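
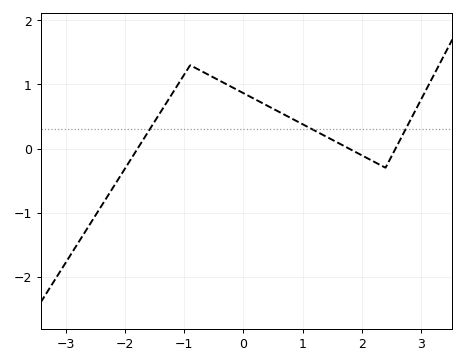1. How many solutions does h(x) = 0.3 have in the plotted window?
3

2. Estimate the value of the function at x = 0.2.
0.767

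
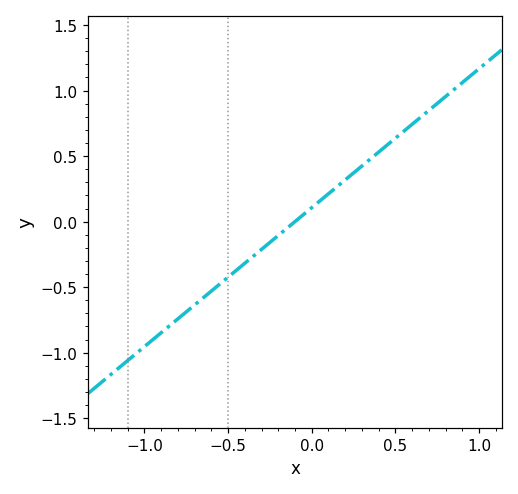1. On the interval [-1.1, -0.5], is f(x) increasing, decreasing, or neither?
increasing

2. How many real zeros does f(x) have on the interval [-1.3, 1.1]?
1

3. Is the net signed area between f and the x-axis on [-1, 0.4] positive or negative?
negative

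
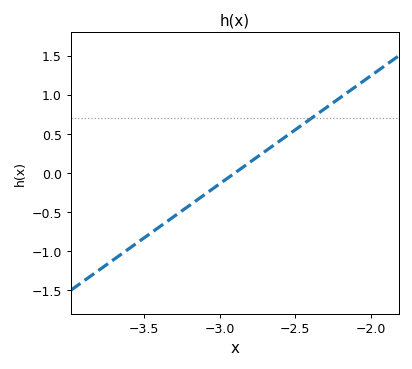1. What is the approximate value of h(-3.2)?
-0.4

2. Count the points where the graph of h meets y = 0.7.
1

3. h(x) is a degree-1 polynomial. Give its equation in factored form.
y = 1.38(x + 2.9)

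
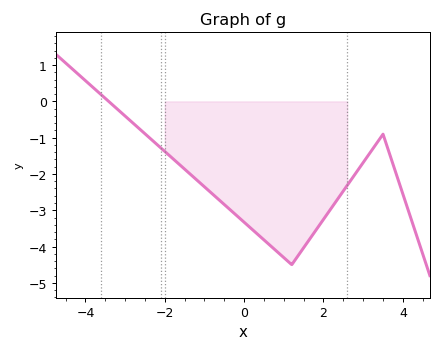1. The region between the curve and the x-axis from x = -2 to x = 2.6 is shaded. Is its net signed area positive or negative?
negative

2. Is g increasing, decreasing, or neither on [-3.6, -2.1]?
decreasing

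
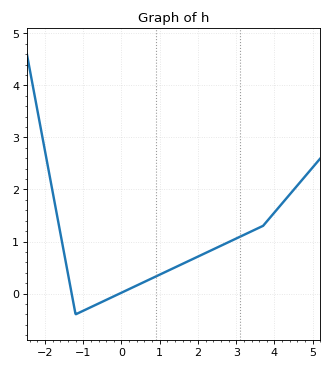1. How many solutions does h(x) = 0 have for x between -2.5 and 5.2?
2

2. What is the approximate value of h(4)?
1.56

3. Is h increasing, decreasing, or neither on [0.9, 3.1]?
increasing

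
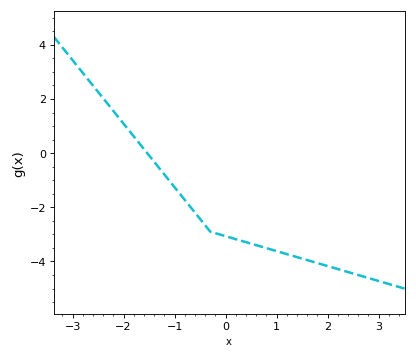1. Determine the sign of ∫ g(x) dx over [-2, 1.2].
negative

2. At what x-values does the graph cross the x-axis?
-1.5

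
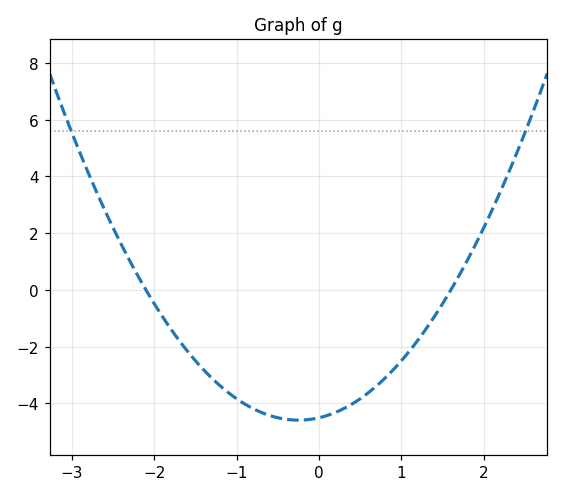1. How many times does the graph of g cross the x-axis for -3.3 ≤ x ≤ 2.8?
2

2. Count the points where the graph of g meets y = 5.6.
2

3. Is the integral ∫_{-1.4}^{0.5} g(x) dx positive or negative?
negative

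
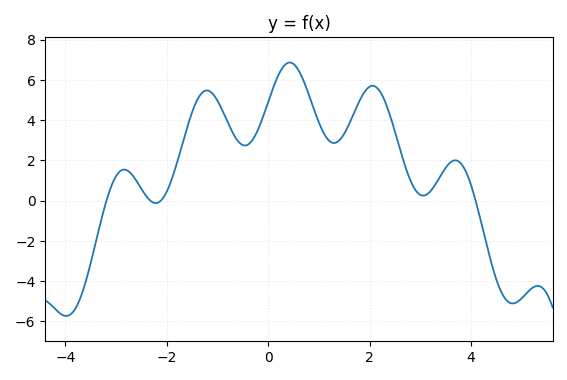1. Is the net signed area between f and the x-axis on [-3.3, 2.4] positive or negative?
positive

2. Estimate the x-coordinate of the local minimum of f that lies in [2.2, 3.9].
3.06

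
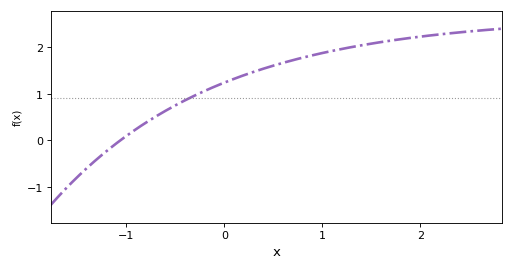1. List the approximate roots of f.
-1.06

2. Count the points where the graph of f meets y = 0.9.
1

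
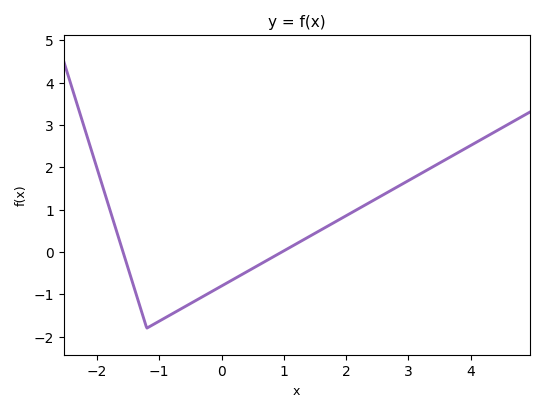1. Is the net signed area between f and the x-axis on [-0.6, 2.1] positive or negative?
negative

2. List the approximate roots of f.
-1.6, 1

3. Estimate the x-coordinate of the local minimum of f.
-1.2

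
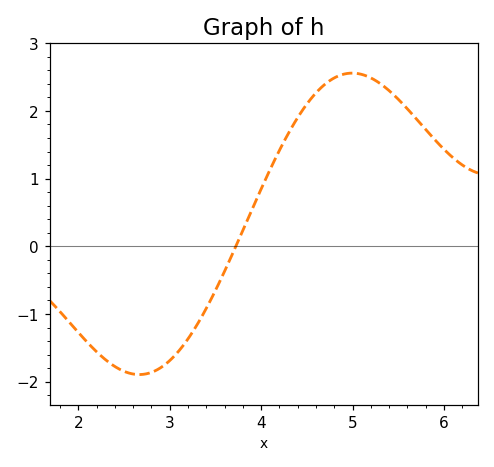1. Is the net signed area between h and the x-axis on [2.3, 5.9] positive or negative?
positive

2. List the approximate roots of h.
3.7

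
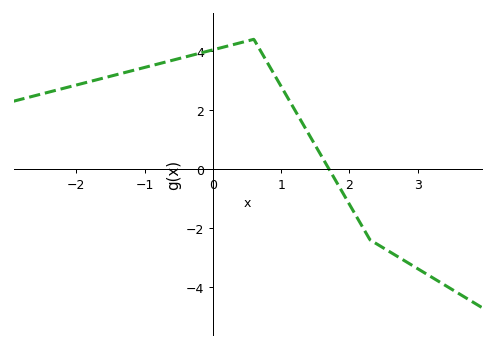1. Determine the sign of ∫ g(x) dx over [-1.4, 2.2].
positive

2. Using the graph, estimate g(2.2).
-2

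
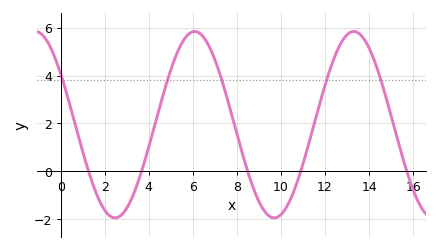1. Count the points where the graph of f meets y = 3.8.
5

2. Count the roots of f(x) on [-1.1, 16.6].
5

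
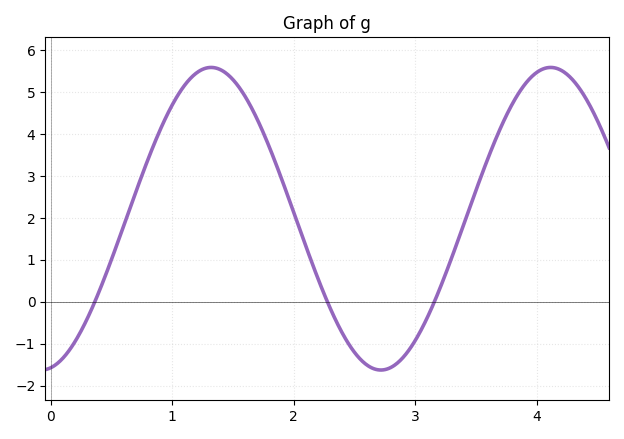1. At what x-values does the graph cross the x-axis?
0.364, 2.28, 3.16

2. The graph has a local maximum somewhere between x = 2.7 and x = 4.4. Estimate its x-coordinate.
4.11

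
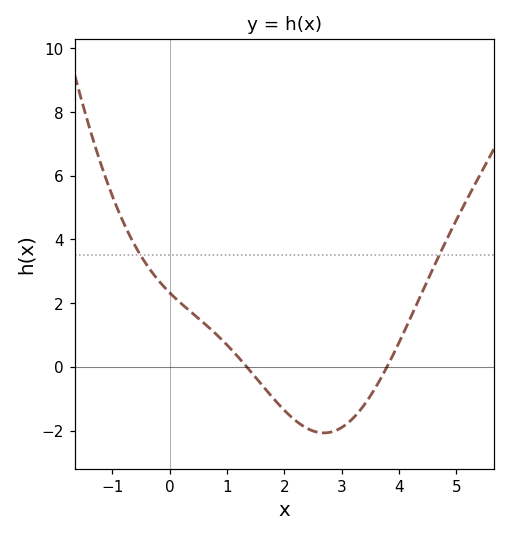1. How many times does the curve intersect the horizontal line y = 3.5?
2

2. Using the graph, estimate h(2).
-1.4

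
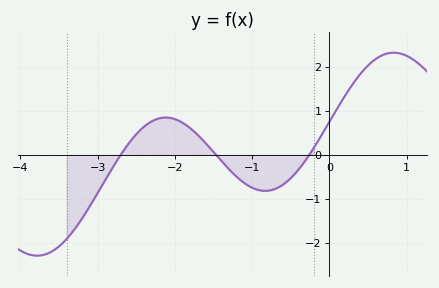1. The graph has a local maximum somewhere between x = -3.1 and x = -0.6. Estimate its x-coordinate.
-2.12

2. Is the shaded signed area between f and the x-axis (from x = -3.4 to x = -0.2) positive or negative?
negative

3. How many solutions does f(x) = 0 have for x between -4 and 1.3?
3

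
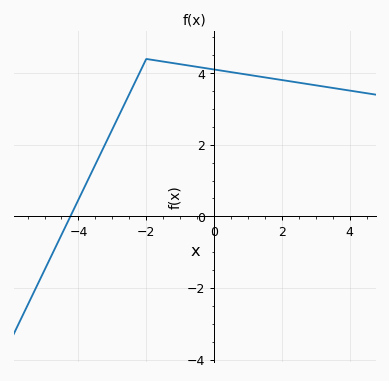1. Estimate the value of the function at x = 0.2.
4.08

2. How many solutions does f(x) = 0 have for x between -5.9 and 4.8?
1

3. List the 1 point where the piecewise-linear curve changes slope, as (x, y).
(-2, 4.4)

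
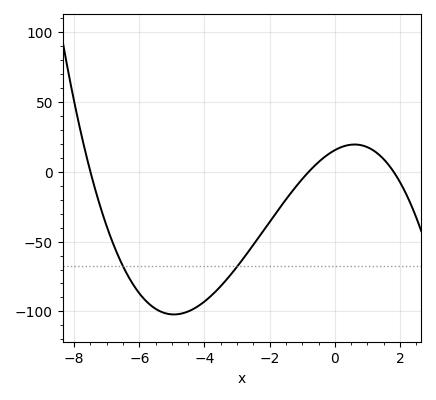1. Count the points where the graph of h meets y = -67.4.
2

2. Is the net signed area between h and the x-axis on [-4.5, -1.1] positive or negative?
negative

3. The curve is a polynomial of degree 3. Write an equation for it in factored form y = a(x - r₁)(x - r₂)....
y = -1.43(x + 7.5)(x + 0.8)(x - 1.8)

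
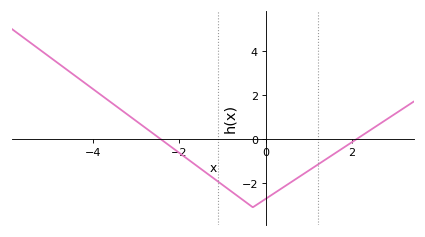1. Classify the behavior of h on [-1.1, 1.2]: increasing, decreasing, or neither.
neither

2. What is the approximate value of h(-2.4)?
-0.05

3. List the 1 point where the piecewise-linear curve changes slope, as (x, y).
(-0.3, -3.1)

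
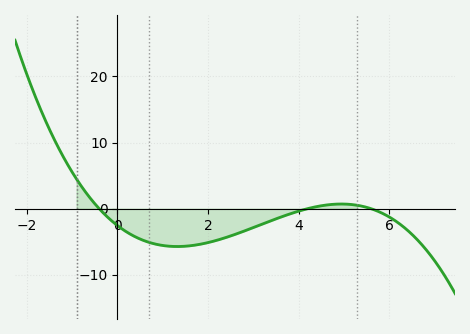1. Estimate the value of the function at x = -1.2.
7.93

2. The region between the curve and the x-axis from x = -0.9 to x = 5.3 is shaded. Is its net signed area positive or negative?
negative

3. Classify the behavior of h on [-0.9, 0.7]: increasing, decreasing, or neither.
decreasing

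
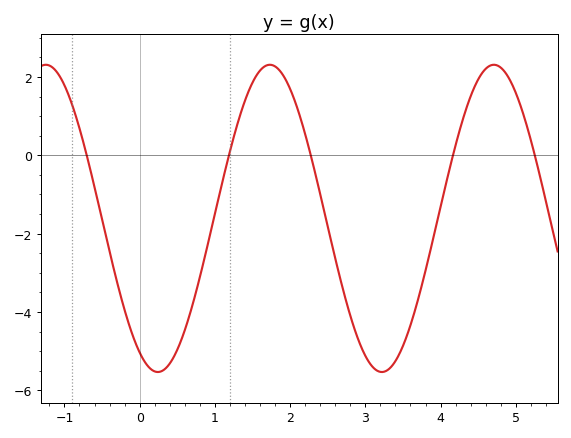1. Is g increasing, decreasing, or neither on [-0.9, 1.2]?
neither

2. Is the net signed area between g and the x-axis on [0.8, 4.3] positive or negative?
negative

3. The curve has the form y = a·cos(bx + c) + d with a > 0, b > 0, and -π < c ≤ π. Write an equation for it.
y = 3.92cos(2.11x + 2.63) - 1.61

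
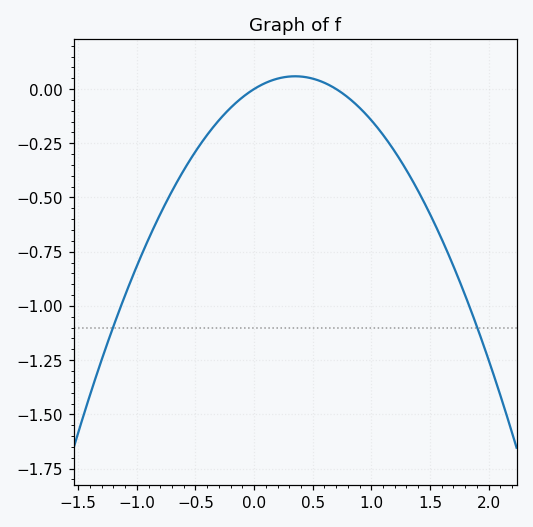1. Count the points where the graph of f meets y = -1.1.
2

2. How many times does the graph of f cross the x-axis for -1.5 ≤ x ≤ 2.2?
2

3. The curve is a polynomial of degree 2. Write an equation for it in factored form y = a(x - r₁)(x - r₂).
y = -0.48(x - 0)(x - 0.7)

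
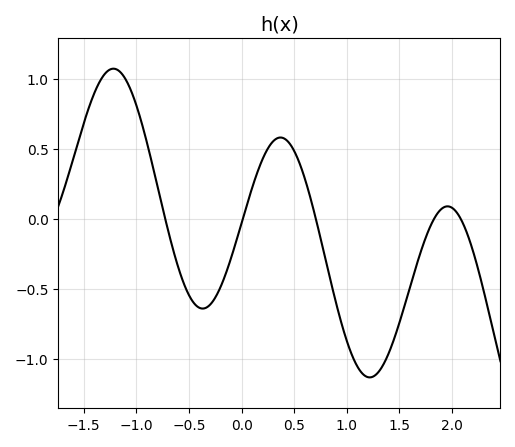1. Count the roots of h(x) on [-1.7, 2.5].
5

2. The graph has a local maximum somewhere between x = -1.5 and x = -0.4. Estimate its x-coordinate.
-1.22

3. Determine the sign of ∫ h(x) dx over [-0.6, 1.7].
negative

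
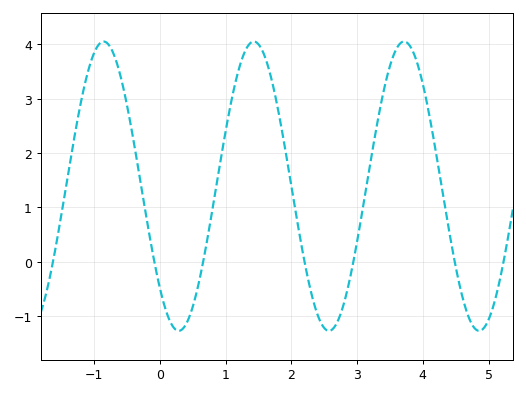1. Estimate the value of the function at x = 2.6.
-1.26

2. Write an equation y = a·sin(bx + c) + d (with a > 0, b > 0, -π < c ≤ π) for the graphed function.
y = 2.66sin(2.75x - 2.36) + 1.39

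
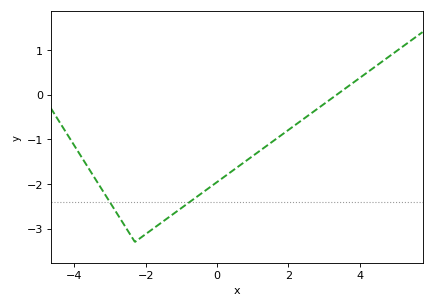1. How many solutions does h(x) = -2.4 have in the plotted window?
2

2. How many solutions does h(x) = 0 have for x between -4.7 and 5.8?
1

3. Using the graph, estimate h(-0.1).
-2.02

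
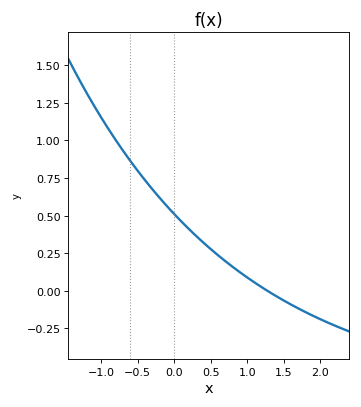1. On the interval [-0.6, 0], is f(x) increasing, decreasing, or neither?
decreasing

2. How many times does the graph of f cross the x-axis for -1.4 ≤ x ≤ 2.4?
1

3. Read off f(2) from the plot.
-0.2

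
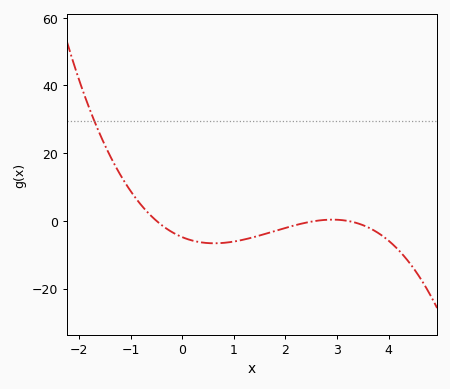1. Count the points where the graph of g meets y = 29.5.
1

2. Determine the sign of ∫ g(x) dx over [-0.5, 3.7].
negative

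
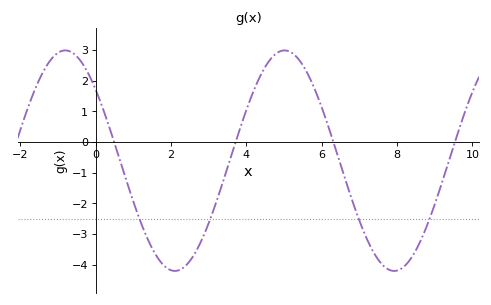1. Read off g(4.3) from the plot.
2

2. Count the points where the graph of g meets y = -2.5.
4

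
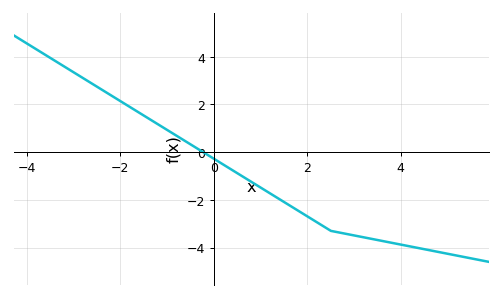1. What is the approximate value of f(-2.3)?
2.5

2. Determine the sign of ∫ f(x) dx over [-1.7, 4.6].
negative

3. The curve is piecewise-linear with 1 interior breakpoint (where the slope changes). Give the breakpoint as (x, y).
(2.5, -3.3)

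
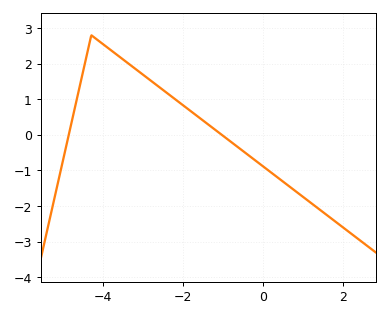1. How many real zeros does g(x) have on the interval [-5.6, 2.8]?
2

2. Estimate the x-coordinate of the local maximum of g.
-4.3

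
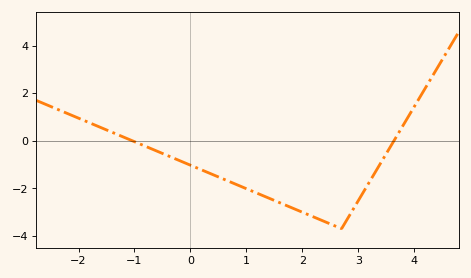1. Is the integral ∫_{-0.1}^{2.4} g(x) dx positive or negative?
negative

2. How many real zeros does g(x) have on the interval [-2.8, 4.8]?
2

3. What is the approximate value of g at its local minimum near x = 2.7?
-3.7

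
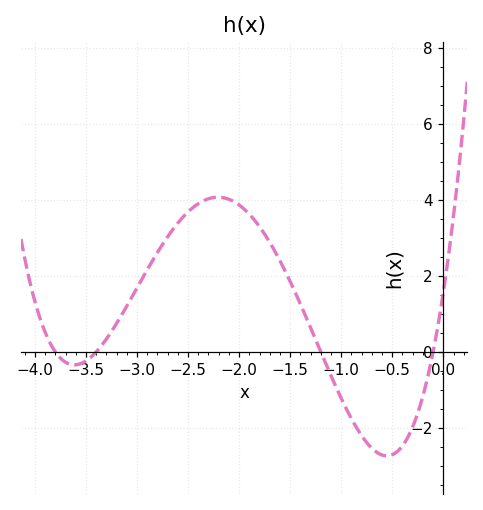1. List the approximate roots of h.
-3.8, -3.4, -1.2, -0.1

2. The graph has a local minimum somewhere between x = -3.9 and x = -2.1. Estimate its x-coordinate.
-3.61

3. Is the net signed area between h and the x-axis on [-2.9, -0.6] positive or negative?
positive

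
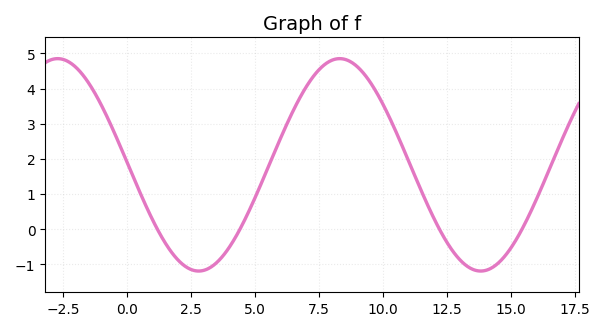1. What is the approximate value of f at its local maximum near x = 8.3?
4.85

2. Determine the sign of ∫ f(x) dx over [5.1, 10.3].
positive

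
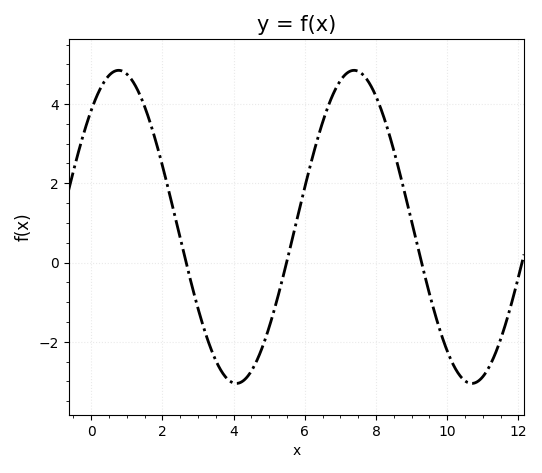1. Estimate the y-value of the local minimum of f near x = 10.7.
-3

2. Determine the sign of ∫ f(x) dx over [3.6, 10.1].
positive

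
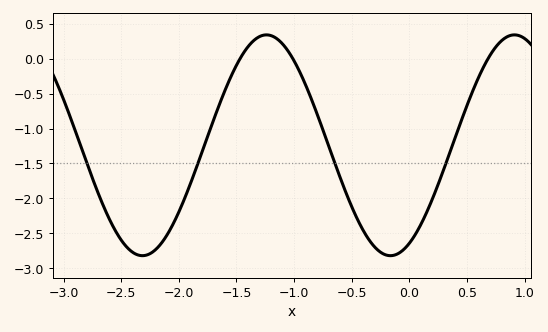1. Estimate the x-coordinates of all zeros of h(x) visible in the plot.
-1.47, -1.01, 0.683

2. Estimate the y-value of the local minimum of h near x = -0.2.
-2.82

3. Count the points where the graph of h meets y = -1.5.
4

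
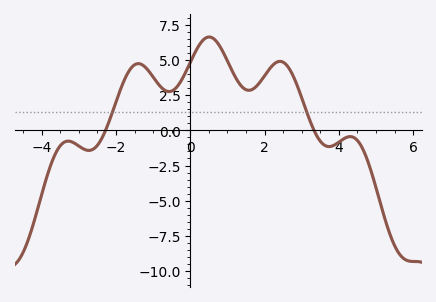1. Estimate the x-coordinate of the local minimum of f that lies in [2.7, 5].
3.8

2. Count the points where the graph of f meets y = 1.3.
2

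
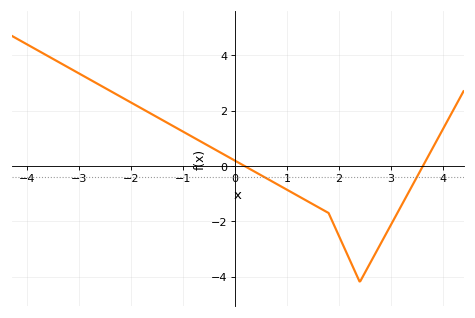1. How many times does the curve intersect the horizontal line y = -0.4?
2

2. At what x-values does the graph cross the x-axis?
0.2, 3.6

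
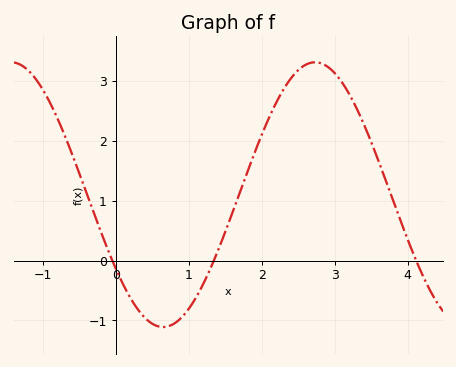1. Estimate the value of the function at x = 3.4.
2.3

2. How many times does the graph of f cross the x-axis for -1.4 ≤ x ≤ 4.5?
3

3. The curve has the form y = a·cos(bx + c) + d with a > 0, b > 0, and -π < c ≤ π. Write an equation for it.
y = 2.21cos(1.5x + 2.2) + 1.1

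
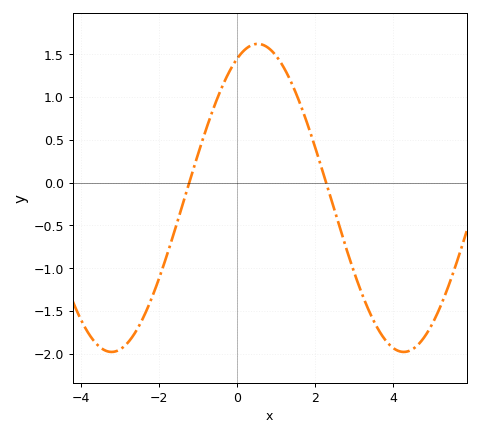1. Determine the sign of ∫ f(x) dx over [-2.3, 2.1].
positive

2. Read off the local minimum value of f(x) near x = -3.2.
-2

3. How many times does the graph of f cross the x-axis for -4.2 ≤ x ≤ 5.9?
2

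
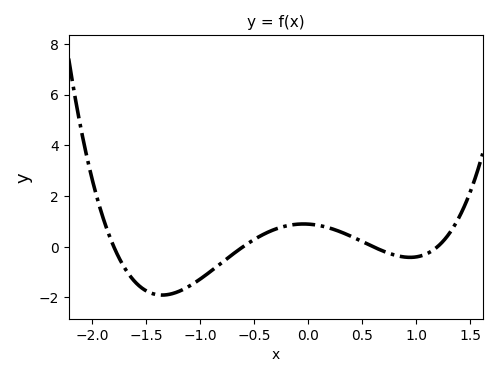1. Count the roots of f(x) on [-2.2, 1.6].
4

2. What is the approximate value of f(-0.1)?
0.882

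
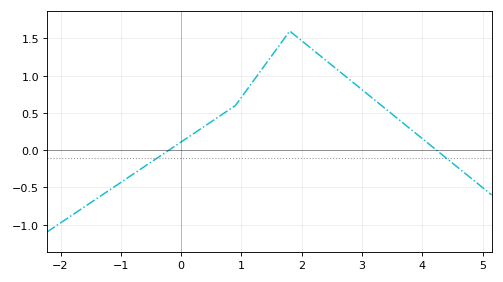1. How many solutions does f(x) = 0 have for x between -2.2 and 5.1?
2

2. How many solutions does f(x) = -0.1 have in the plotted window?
2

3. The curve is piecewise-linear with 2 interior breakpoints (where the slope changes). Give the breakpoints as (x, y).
(0.9, 0.6); (1.8, 1.6)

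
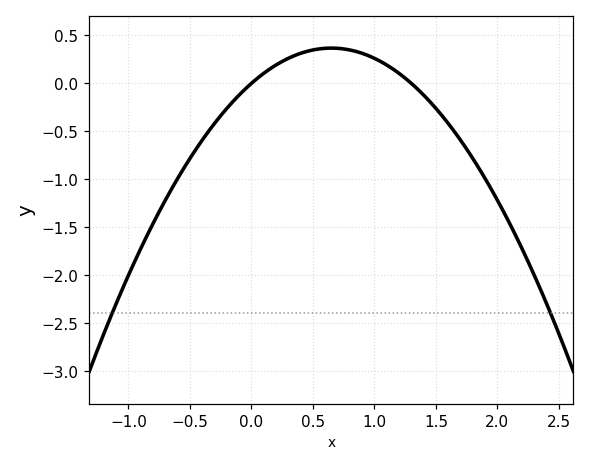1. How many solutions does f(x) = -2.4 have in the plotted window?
2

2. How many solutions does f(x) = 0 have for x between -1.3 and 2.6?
2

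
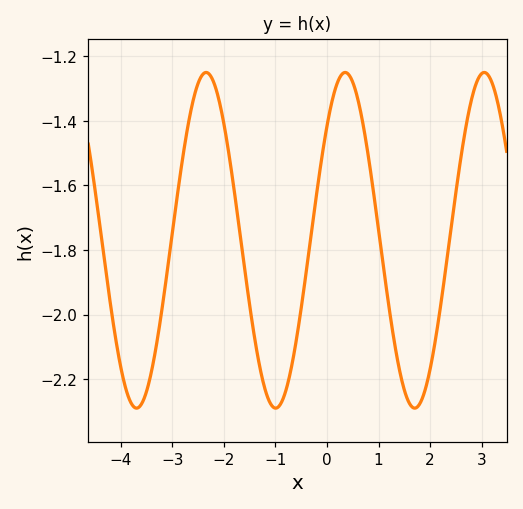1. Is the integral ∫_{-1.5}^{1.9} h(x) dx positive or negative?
negative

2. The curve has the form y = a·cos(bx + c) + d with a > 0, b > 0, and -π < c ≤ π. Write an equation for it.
y = 0.52cos(2.3x - 0.82) - 1.77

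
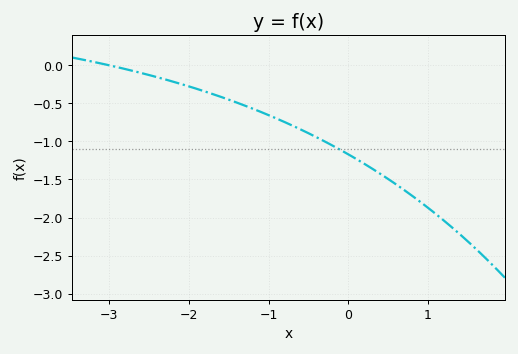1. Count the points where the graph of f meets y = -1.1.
1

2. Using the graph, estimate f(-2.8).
-0.05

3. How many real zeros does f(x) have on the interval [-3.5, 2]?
1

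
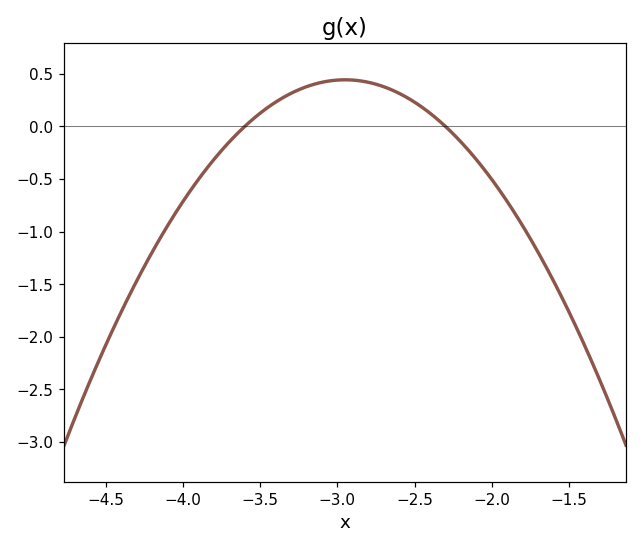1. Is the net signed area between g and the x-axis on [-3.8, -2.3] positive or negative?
positive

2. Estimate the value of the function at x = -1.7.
-1.2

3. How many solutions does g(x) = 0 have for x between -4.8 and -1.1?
2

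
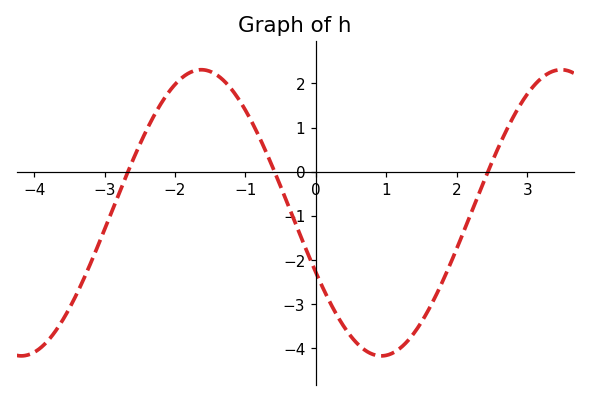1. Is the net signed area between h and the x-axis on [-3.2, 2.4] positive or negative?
negative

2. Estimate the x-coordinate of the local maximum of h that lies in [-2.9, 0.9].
-1.63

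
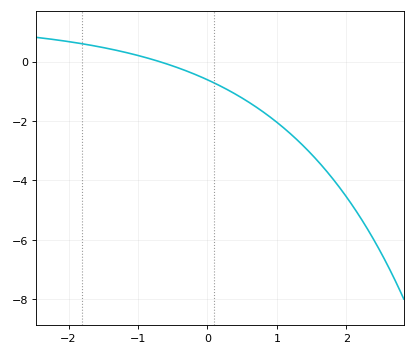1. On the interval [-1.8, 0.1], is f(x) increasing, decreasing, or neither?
decreasing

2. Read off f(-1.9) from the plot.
0.641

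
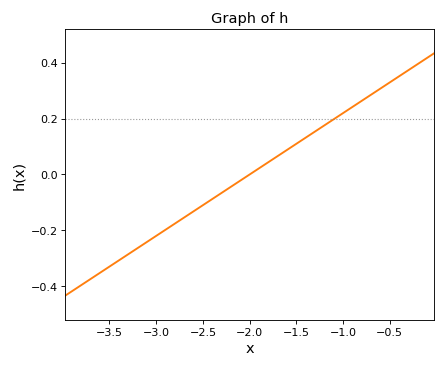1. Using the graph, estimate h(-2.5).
-0.11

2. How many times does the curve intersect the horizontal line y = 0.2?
1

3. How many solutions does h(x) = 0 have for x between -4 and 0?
1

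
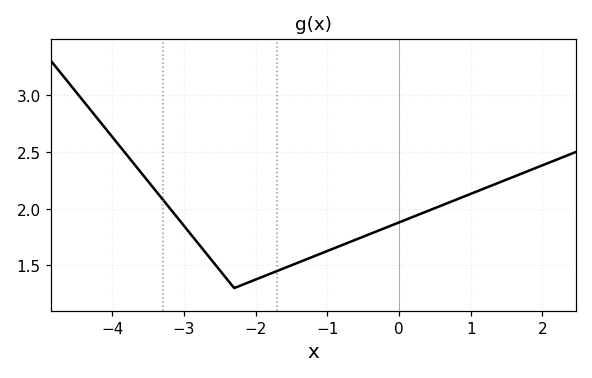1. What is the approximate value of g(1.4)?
2.23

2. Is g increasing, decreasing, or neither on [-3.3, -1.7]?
neither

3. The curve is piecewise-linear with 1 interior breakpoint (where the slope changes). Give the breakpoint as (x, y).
(-2.3, 1.3)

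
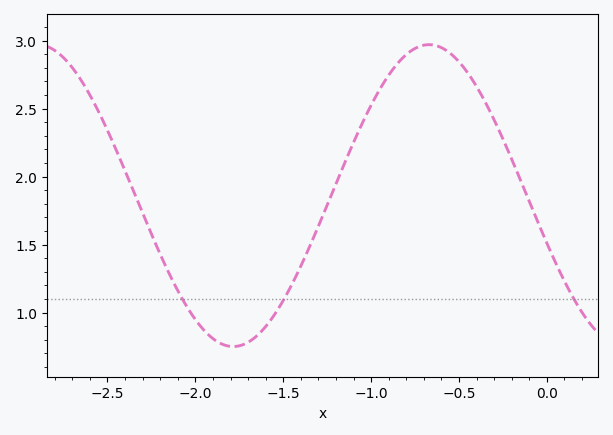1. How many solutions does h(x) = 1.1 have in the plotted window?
3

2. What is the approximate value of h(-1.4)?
1.35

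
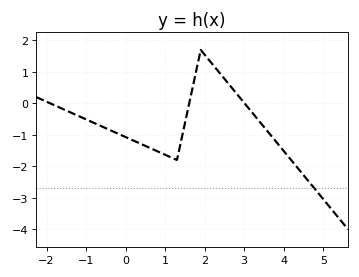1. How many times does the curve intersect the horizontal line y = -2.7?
1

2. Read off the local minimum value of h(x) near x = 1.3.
-1.8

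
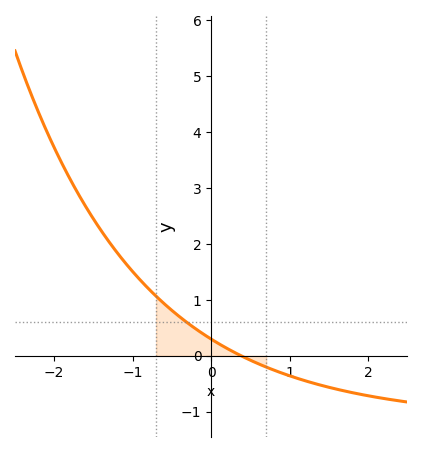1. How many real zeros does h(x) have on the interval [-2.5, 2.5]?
1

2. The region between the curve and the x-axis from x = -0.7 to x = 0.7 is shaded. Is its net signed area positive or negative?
positive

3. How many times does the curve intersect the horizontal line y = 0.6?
1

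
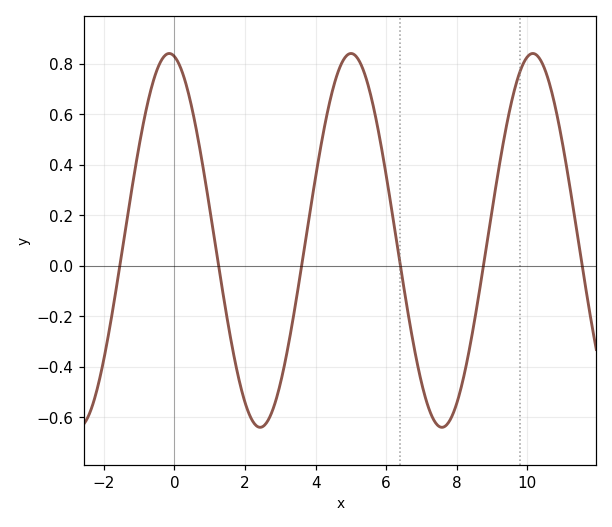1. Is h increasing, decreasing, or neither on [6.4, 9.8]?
neither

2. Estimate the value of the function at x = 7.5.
-0.637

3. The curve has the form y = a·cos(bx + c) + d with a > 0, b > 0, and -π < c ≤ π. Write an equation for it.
y = 0.74cos(1.22x + 0.18) + 0.1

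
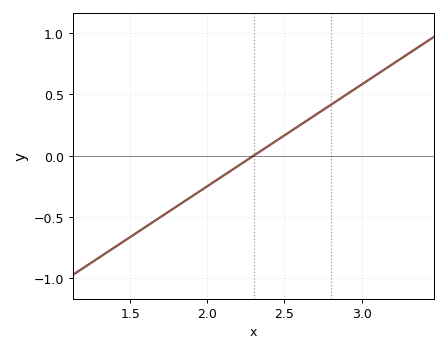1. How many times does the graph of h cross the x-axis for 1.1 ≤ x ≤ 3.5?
1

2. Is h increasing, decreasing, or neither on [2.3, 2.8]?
increasing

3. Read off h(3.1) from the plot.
0.664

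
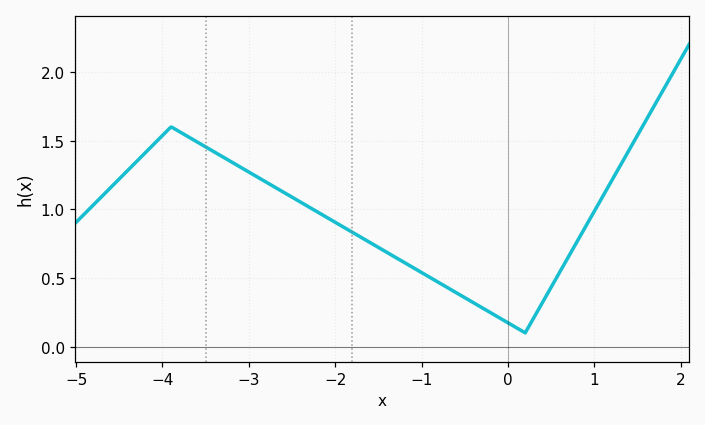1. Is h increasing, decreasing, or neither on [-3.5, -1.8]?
decreasing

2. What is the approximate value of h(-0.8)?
0.466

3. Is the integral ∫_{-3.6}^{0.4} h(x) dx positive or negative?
positive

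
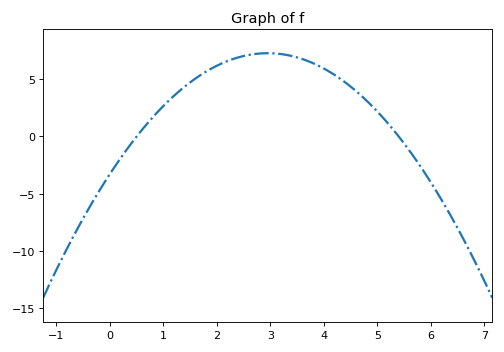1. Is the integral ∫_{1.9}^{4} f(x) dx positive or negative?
positive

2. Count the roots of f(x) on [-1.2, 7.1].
2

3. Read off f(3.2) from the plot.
7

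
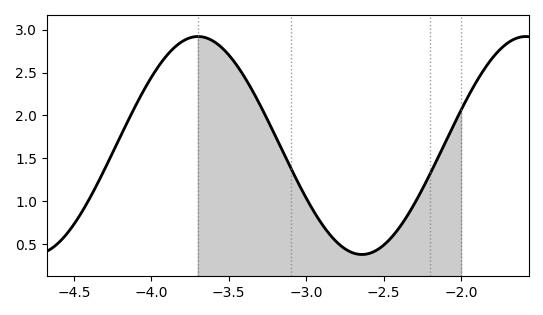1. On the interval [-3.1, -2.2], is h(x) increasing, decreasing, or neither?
neither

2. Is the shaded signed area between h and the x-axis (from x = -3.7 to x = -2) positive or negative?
positive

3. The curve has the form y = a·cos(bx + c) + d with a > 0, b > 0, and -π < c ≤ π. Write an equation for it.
y = 1.27cos(2.97x - 1.58) + 1.65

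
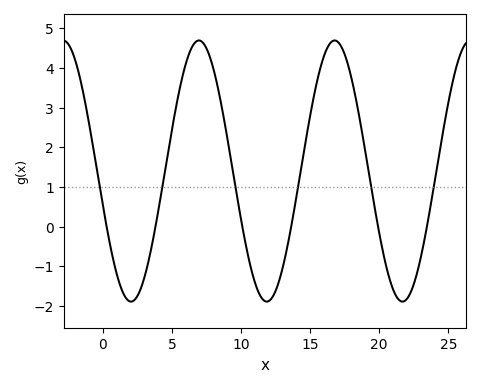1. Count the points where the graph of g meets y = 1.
6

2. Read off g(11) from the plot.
-1.4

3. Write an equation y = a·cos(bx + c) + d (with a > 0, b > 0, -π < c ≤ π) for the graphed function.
y = 3.29cos(0.64x + 1.83) + 1.4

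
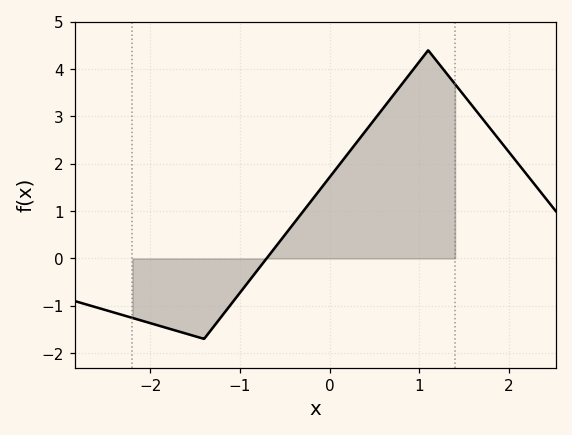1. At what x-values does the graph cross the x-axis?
-0.703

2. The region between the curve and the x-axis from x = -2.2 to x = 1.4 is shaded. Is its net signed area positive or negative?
positive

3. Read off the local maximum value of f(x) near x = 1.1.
4.4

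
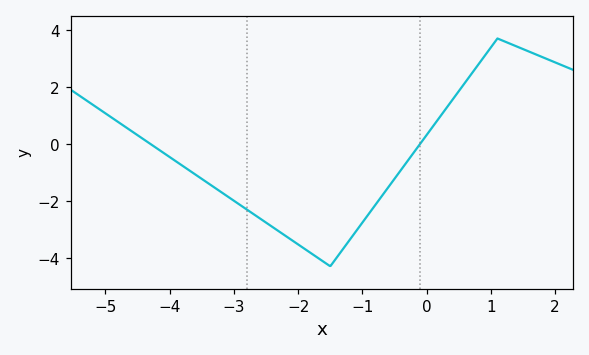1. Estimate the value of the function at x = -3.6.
-1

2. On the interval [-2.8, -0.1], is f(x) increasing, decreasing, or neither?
neither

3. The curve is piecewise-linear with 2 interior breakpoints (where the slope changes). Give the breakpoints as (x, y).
(-1.5, -4.3); (1.1, 3.7)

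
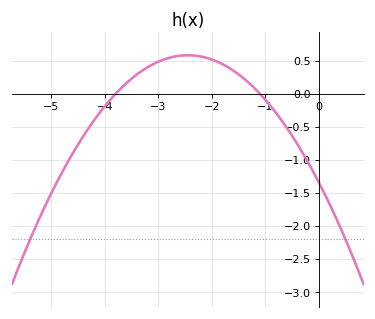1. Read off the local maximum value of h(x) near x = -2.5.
0.6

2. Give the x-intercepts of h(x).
-3.8, -1.1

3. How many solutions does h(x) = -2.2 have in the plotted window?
2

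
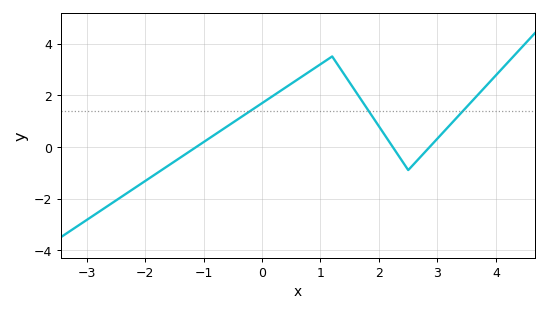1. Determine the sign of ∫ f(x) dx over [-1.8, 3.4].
positive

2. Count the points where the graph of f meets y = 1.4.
3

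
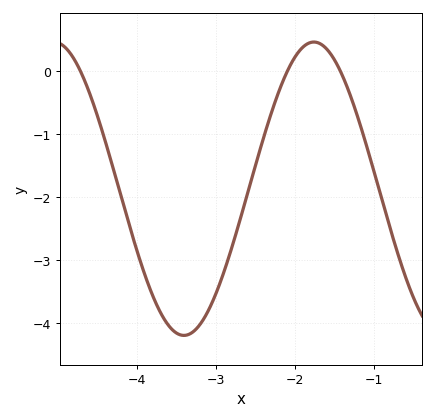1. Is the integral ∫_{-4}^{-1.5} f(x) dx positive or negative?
negative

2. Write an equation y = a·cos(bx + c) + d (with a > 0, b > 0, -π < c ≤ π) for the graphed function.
y = 2.33cos(1.91x - 2.93) - 1.87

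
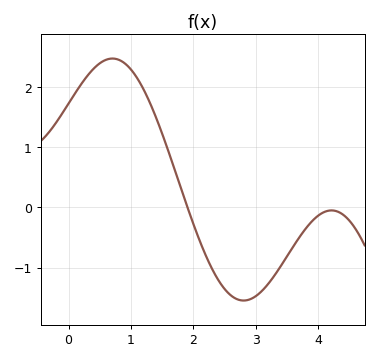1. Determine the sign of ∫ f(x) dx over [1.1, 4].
negative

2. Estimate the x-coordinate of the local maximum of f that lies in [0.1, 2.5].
0.7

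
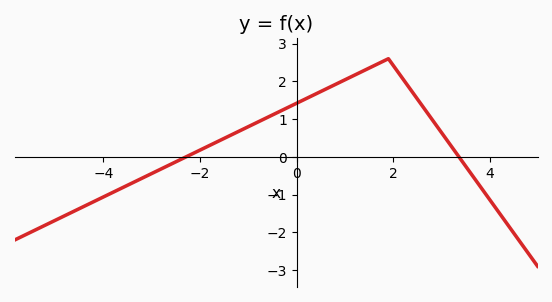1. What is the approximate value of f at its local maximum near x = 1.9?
2.6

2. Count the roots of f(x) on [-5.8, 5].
2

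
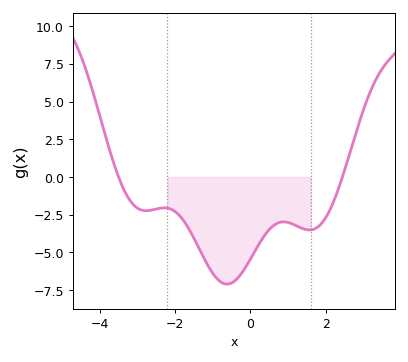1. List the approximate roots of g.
-3.4, 2.4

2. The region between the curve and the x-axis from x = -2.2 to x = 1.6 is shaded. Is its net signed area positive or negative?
negative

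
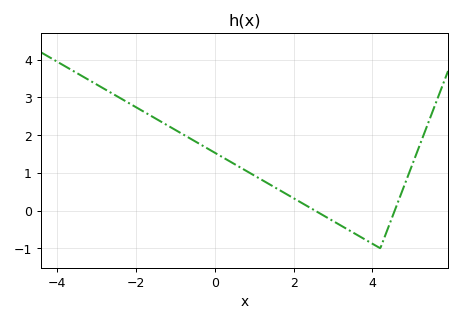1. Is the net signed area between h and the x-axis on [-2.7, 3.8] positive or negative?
positive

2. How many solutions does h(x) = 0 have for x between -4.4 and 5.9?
2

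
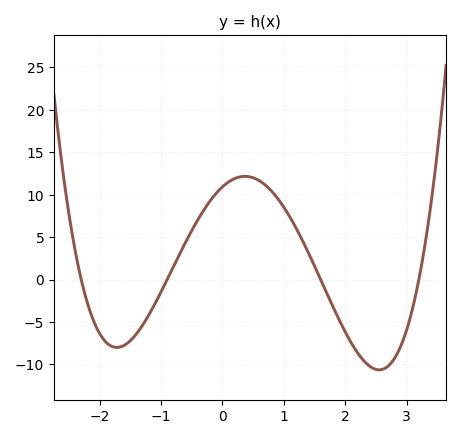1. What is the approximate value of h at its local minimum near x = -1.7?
-8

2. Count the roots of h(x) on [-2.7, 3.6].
4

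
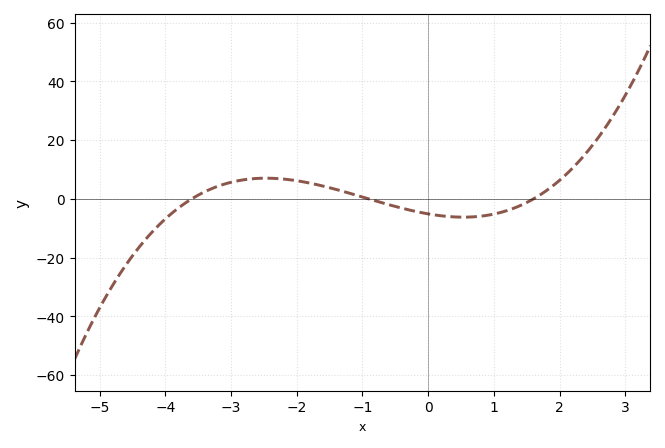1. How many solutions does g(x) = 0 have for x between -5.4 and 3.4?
3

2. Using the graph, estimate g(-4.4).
-16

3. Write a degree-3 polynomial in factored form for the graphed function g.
y = 0.98(x + 3.6)(x + 0.9)(x - 1.6)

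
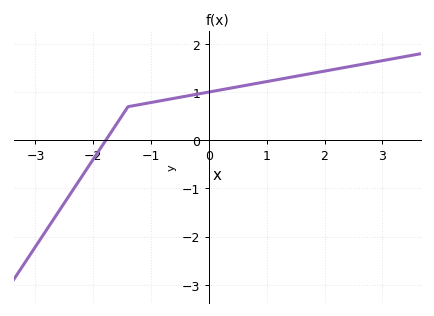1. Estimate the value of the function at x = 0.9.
1.2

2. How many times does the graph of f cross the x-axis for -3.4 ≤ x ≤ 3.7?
1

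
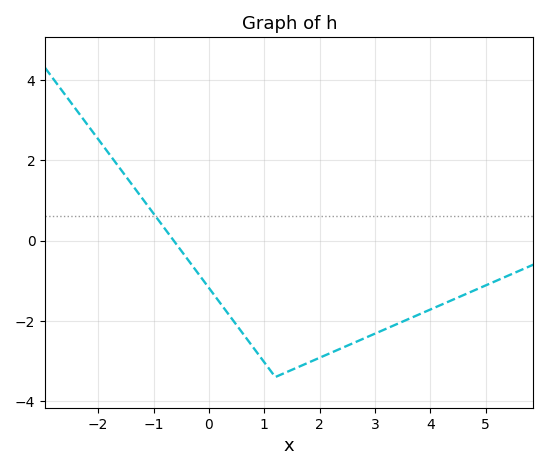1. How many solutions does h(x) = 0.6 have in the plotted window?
1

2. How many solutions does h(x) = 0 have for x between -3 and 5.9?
1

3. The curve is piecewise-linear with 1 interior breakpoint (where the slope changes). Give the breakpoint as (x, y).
(1.2, -3.4)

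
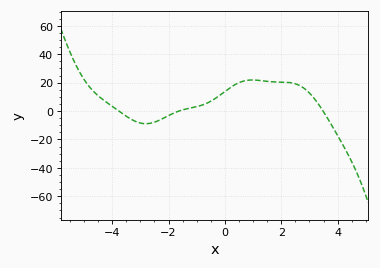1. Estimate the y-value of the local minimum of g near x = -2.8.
-8.92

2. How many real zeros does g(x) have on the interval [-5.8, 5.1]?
3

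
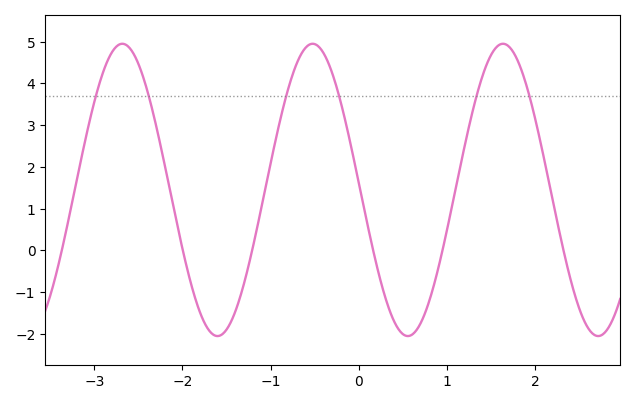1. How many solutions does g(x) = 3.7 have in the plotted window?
6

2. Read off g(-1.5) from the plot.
-1.9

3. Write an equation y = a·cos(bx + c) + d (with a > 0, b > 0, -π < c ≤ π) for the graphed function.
y = 3.5cos(2.91x + 1.52) + 1.45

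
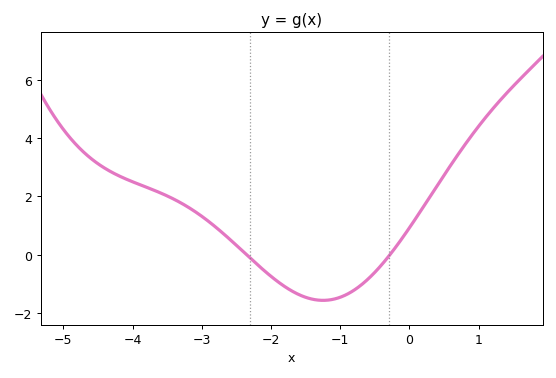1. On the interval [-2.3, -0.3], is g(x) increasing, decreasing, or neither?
neither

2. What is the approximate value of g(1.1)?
4.71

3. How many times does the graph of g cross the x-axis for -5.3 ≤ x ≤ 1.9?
2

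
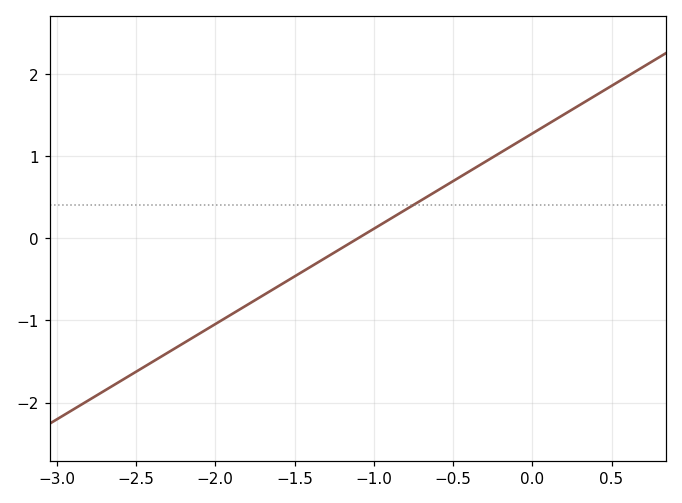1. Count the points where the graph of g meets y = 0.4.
1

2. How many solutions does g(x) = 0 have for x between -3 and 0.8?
1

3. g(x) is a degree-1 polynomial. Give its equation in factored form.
y = 1.16(x + 1.1)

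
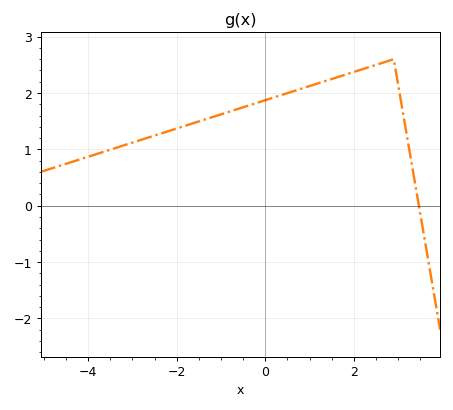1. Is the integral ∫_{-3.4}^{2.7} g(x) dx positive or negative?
positive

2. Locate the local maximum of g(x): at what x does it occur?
2.9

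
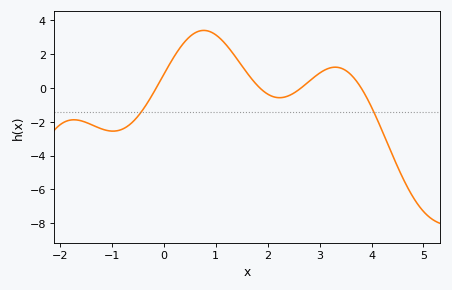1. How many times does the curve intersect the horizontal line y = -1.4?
2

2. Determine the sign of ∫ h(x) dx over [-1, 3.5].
positive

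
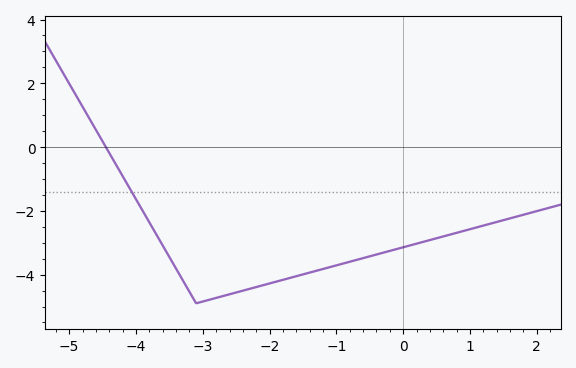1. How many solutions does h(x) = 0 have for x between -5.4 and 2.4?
1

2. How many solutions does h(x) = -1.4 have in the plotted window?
1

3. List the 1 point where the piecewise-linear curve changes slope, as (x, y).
(-3.1, -4.9)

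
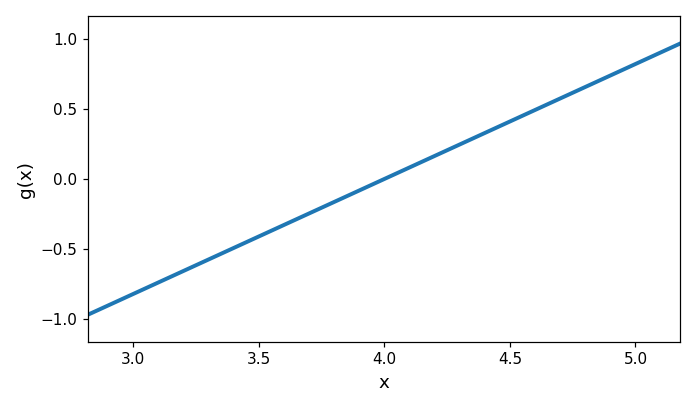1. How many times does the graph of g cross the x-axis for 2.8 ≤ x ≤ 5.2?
1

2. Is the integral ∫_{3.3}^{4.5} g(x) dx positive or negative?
negative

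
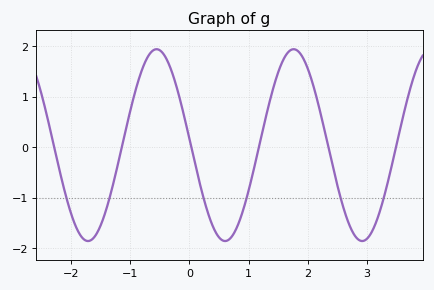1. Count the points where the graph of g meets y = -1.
6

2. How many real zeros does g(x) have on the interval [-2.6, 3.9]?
6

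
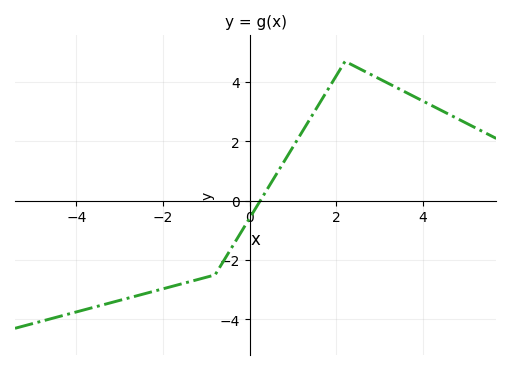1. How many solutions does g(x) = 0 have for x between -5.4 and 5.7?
1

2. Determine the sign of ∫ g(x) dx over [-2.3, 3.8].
positive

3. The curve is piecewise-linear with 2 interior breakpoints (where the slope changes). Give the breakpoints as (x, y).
(-0.8, -2.5); (2.2, 4.7)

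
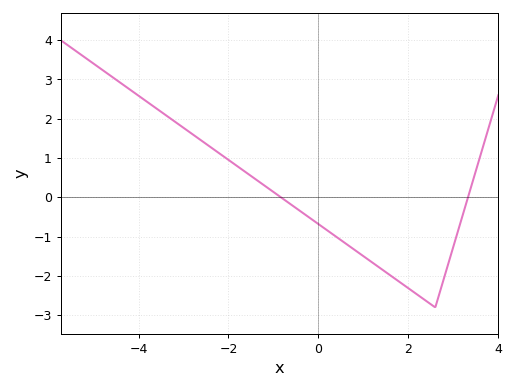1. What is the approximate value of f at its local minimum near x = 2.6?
-2.8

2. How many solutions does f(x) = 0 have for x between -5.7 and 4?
2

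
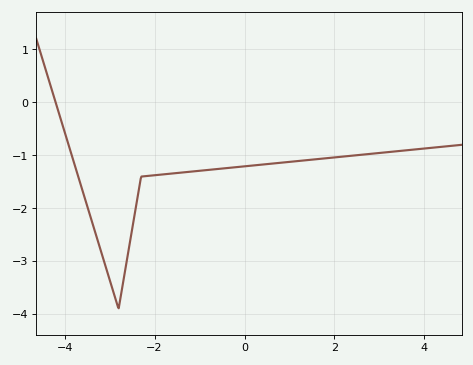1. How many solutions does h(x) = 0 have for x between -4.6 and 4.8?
1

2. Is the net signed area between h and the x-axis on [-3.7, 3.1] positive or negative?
negative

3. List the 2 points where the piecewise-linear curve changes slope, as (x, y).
(-2.8, -3.9); (-2.3, -1.4)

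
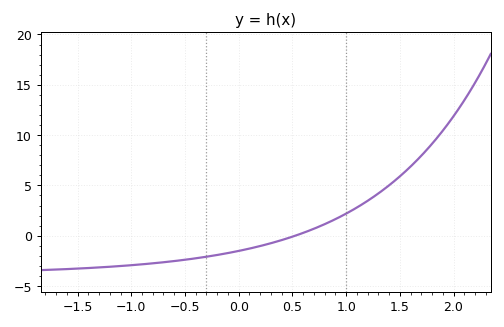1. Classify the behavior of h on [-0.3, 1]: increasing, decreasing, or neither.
increasing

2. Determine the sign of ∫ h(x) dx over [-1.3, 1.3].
negative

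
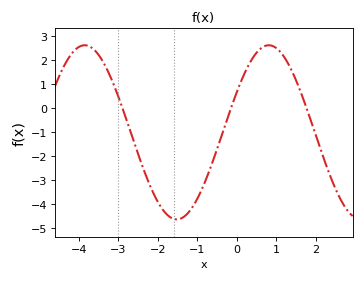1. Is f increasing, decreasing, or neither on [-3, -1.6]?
decreasing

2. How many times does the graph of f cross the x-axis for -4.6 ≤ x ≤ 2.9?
3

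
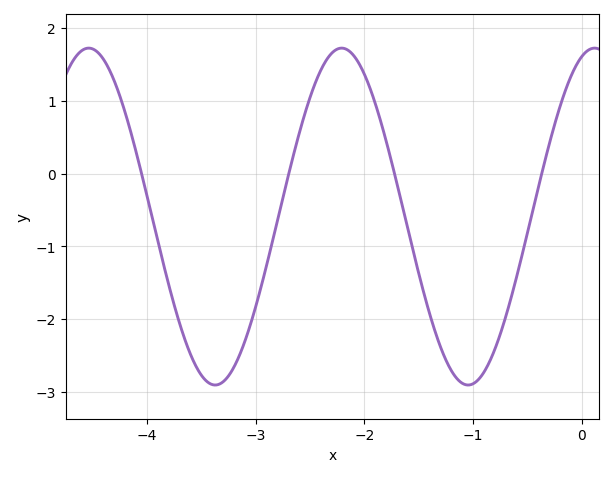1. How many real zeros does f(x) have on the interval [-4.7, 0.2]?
4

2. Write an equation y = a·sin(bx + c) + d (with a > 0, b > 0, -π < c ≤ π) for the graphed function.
y = 2.31sin(2.7x + 1.2) - 0.59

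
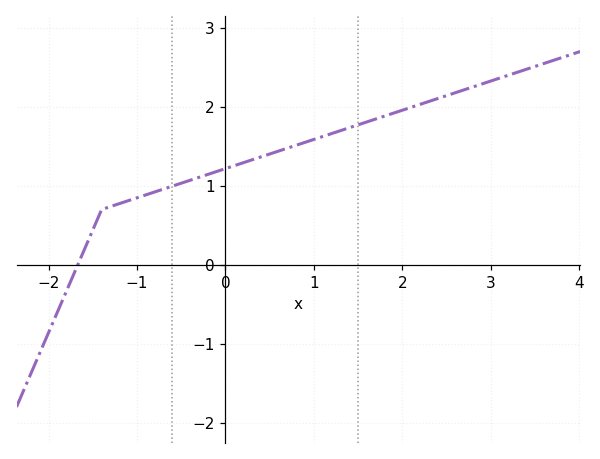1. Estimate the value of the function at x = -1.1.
0.8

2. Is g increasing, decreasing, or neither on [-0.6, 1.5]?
increasing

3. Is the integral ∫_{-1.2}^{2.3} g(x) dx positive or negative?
positive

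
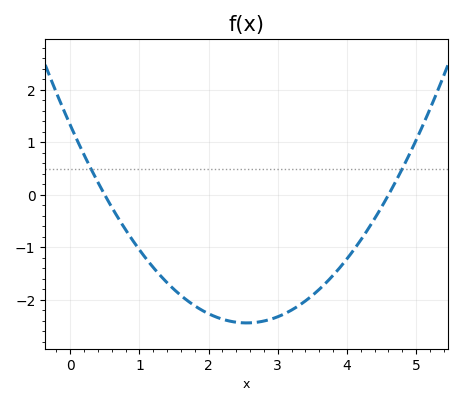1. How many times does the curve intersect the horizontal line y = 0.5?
2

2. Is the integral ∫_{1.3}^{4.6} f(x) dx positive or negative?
negative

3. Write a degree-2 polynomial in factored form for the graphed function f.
y = 0.58(x - 0.5)(x - 4.6)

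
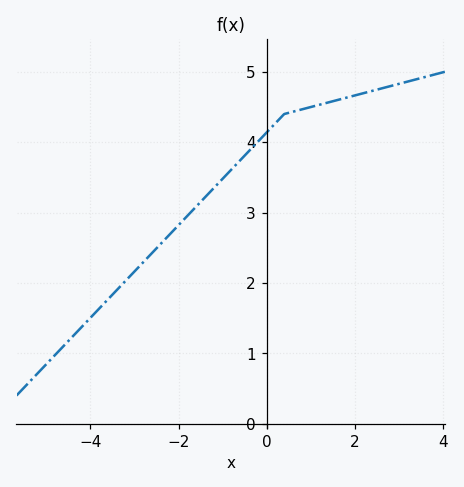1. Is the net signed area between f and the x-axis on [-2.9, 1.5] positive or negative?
positive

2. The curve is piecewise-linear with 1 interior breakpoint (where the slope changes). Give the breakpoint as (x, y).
(0.4, 4.4)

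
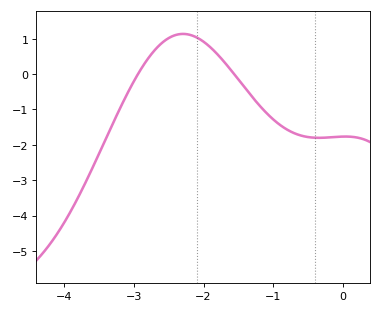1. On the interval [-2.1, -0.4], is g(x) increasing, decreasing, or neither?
decreasing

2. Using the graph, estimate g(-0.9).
-1.4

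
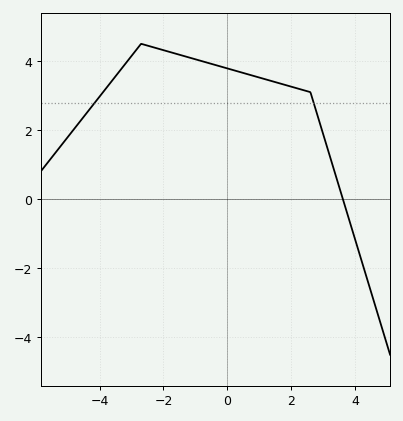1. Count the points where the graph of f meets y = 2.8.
2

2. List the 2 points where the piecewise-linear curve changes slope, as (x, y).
(-2.7, 4.5); (2.6, 3.1)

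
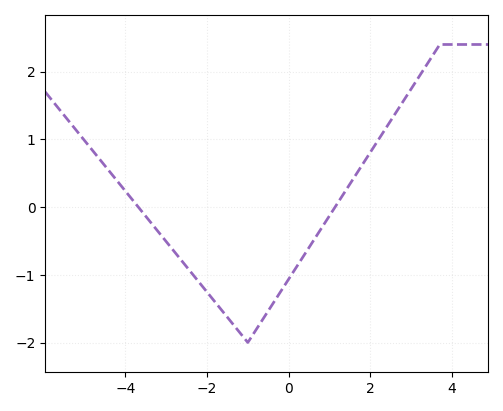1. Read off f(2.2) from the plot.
1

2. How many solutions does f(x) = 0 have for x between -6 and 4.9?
2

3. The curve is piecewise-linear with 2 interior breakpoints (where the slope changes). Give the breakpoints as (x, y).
(-1, -2); (3.7, 2.4)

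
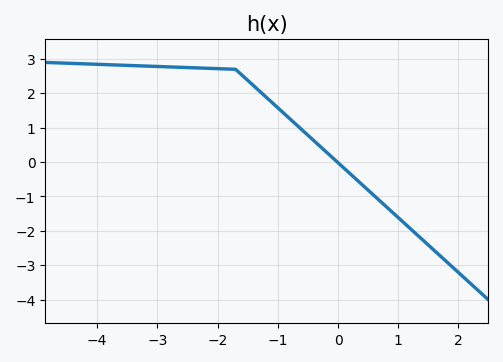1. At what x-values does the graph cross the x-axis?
-0.011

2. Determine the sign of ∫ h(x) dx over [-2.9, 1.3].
positive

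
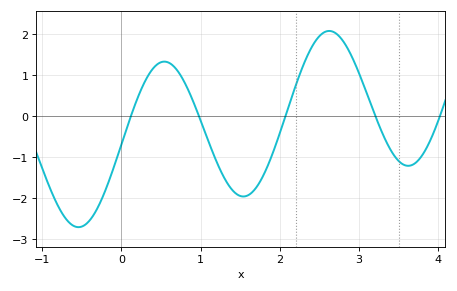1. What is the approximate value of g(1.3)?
-1.51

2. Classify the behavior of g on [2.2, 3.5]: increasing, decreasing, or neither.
neither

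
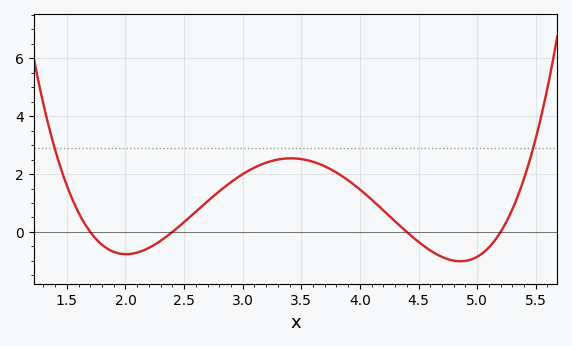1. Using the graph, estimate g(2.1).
-0.8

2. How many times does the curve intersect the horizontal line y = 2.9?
2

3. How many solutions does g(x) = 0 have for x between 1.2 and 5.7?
4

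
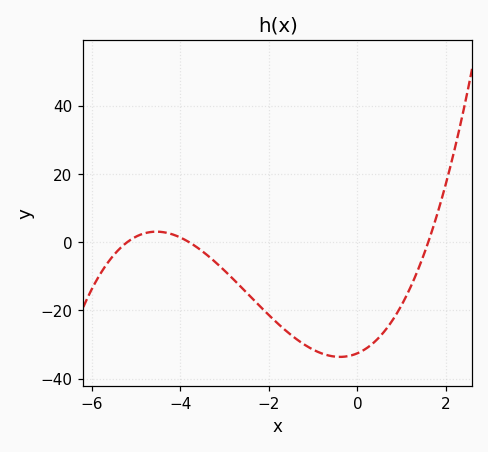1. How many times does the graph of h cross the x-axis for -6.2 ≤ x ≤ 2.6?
3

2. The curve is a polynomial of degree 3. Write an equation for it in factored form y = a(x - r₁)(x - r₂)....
y = 1.03(x + 5.2)(x + 3.8)(x - 1.6)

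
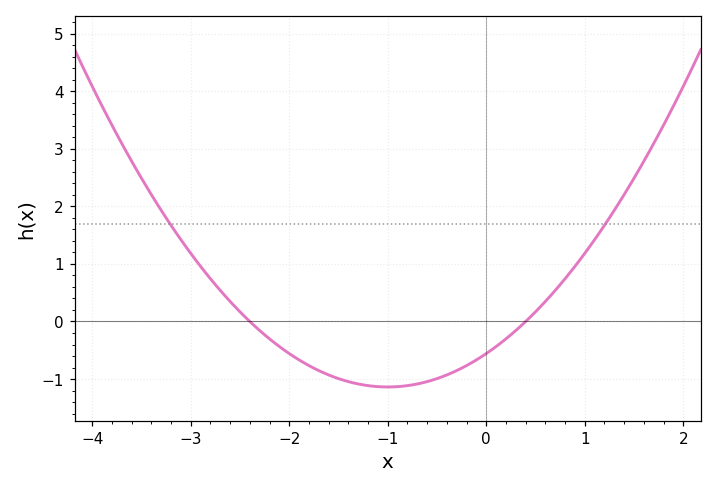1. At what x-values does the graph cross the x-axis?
-2.4, 0.4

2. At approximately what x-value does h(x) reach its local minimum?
-1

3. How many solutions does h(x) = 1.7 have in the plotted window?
2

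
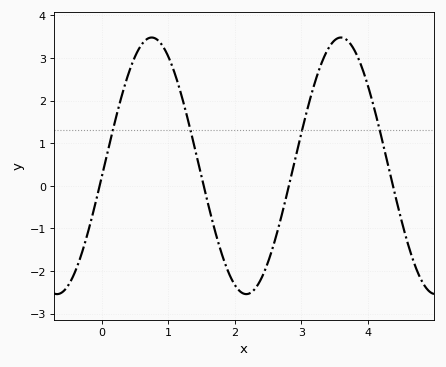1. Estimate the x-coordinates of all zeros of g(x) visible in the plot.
0, 1.5, 2.8, 4.4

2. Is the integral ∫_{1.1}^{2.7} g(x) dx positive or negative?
negative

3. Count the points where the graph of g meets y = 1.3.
4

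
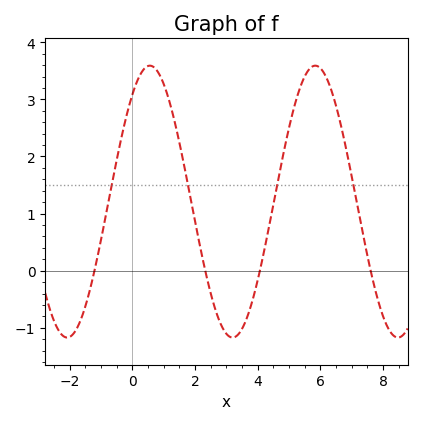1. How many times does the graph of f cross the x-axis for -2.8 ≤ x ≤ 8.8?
4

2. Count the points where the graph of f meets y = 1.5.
4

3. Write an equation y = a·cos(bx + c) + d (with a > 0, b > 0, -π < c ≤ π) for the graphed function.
y = 2.38cos(1.19x - 0.66) + 1.21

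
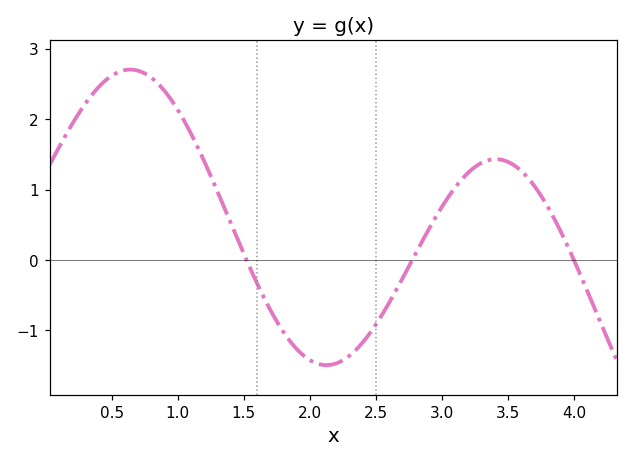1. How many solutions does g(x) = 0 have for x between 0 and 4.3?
3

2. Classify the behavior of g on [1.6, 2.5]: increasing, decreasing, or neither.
neither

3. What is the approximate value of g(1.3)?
1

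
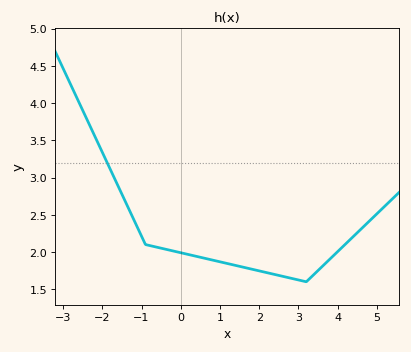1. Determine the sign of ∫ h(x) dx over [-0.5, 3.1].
positive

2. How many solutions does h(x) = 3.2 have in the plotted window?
1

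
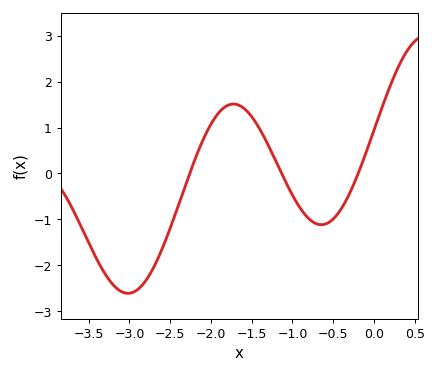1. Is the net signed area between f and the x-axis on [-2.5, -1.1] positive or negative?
positive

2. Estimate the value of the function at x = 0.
0.9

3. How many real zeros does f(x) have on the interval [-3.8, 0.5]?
3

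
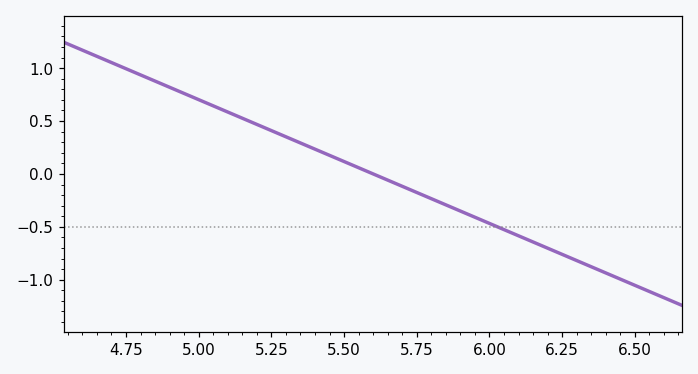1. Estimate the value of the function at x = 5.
0.7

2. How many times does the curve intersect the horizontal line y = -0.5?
1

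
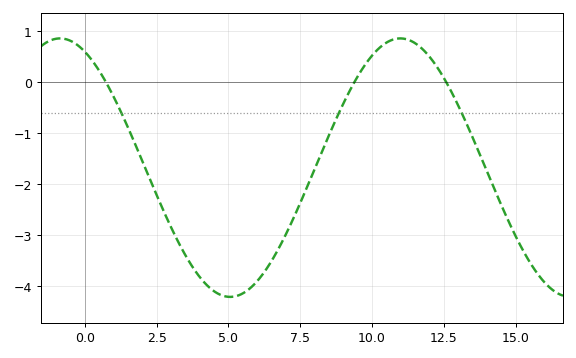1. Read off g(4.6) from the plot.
-4.1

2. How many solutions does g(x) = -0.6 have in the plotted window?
3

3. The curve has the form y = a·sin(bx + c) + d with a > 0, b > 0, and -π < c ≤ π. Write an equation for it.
y = 2.54sin(0.53x + 2) - 1.68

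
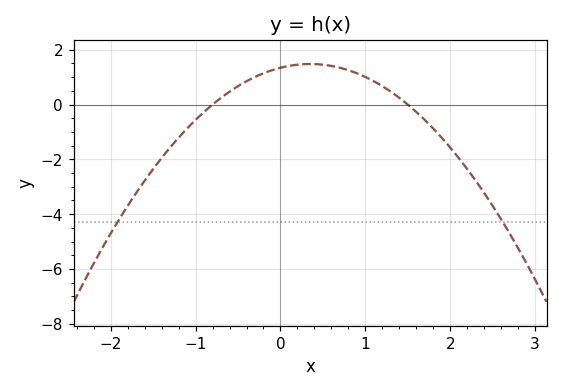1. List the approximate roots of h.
-0.8, 1.5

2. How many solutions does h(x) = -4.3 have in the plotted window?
2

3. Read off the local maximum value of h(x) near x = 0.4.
1.4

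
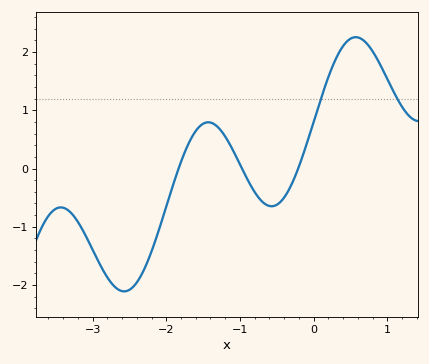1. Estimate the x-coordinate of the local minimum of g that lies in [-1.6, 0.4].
-0.571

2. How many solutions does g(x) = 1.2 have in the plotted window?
2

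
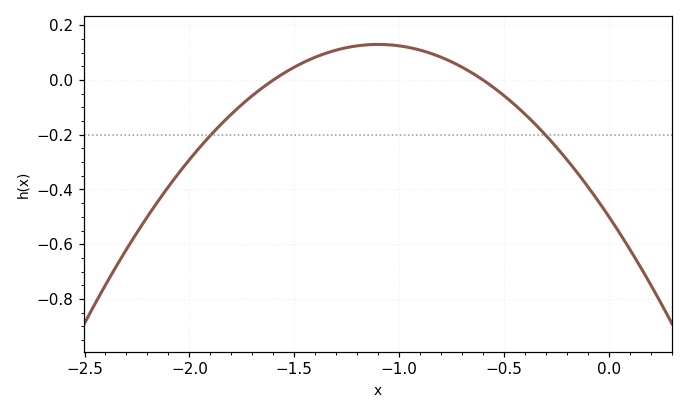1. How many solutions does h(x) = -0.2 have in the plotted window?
2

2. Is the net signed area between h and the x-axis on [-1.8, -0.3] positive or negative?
positive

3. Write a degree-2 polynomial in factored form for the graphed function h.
y = -0.52(x + 1.6)(x + 0.6)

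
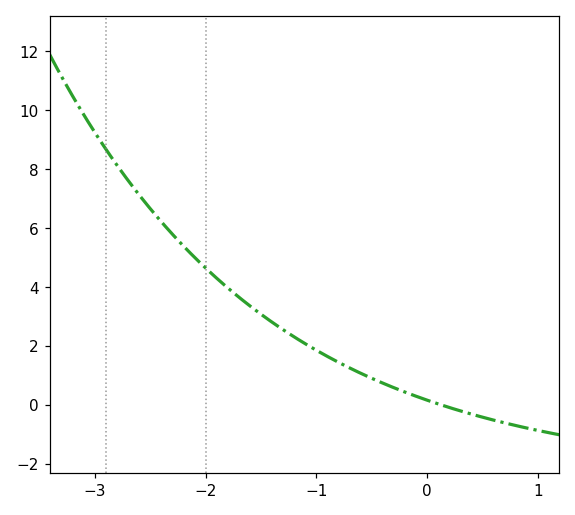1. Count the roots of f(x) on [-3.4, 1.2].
1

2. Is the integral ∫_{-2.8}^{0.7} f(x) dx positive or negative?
positive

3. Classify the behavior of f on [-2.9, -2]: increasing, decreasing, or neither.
decreasing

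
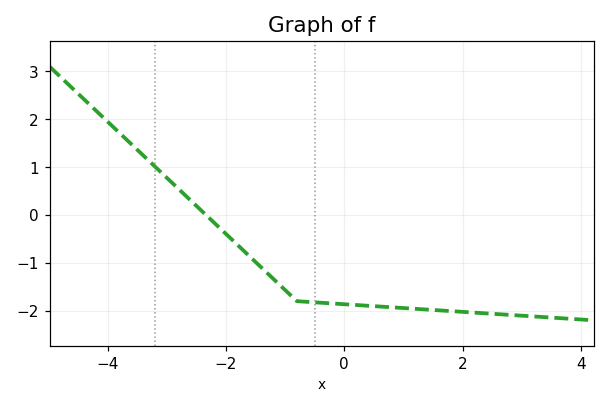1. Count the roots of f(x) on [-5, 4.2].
1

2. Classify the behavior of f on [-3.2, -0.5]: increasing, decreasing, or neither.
decreasing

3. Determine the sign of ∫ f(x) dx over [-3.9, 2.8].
negative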